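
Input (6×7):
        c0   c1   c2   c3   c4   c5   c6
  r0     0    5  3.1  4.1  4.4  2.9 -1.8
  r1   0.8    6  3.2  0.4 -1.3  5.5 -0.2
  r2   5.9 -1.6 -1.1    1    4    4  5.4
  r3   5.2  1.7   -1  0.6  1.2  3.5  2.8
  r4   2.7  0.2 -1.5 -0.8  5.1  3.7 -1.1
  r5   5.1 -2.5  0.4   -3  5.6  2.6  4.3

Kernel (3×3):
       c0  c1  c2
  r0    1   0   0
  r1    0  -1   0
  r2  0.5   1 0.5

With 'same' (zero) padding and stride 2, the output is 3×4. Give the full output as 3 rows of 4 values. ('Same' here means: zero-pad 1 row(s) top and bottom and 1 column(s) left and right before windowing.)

3.8 3.3 -2.75 4.35
0.15 7.25 -0.35 4.65
1.15 0.85 0.9 10.2

Output[0,0]: The receptive field on the zero-padded input at this output position is [0 0 0 / 0 0 5 / 0 0.8 6]. Elementwise product with the kernel and sum: 0·1 + 0·-1 + 0·0.5 + 0.8·1 + 6·0.5.
Output[0,1]: The receptive field on the zero-padded input at this output position is [0 0 0 / 5 3.1 4.1 / 6 3.2 0.4]. Elementwise product with the kernel and sum: 0·1 + 3.1·-1 + 6·0.5 + 3.2·1 + 0.4·0.5.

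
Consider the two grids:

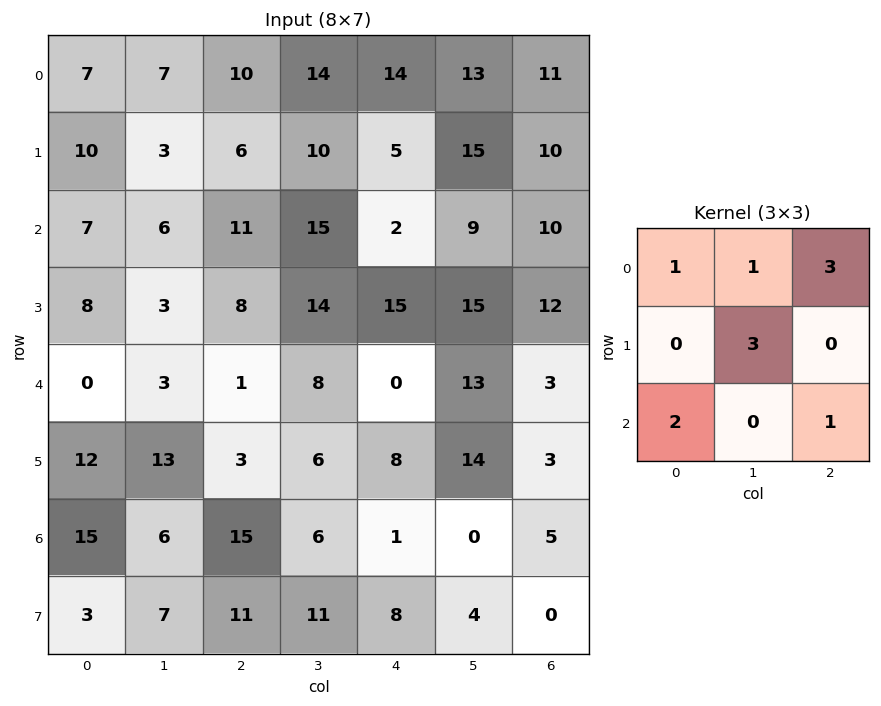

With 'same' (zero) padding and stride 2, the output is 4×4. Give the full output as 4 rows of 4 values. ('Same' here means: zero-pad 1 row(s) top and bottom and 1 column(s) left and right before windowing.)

Output[0,0]: The receptive field on the zero-padded input at this output position is [0 0 0 / 0 7 7 / 0 10 3]. Elementwise product with the kernel and sum: 0·1 + 0·1 + 0·3 + 7·3 + 0·2 + 3·1.
Output[0,1]: The receptive field on the zero-padded input at this output position is [0 0 0 / 7 10 14 / 3 6 10]. Elementwise product with the kernel and sum: 0·1 + 0·1 + 0·3 + 10·3 + 3·2 + 10·1.

24 46 77 63
43 92 109 85
30 88 100 64
103 104 85 40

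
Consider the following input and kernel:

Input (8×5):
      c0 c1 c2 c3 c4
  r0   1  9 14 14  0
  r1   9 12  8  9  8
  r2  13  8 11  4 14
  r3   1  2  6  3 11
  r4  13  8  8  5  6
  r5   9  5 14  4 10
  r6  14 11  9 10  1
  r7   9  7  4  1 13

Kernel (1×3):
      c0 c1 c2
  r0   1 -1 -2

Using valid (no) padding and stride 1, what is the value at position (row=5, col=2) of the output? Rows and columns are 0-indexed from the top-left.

The receptive field on the input at this output position is [14 4 10]. Elementwise product with the kernel and sum: 14·1 + 4·-1 + 10·-2.

-10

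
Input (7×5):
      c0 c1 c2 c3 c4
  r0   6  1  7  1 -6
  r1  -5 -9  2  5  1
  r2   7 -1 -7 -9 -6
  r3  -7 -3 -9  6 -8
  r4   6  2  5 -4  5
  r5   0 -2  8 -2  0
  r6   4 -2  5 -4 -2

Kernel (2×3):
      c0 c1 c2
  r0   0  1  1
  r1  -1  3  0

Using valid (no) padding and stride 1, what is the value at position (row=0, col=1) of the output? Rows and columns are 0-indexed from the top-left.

The receptive field on the input at this output position is [1 7 1 / -9 2 5]. Elementwise product with the kernel and sum: 7·1 + 1·1 + -9·-1 + 2·3.

23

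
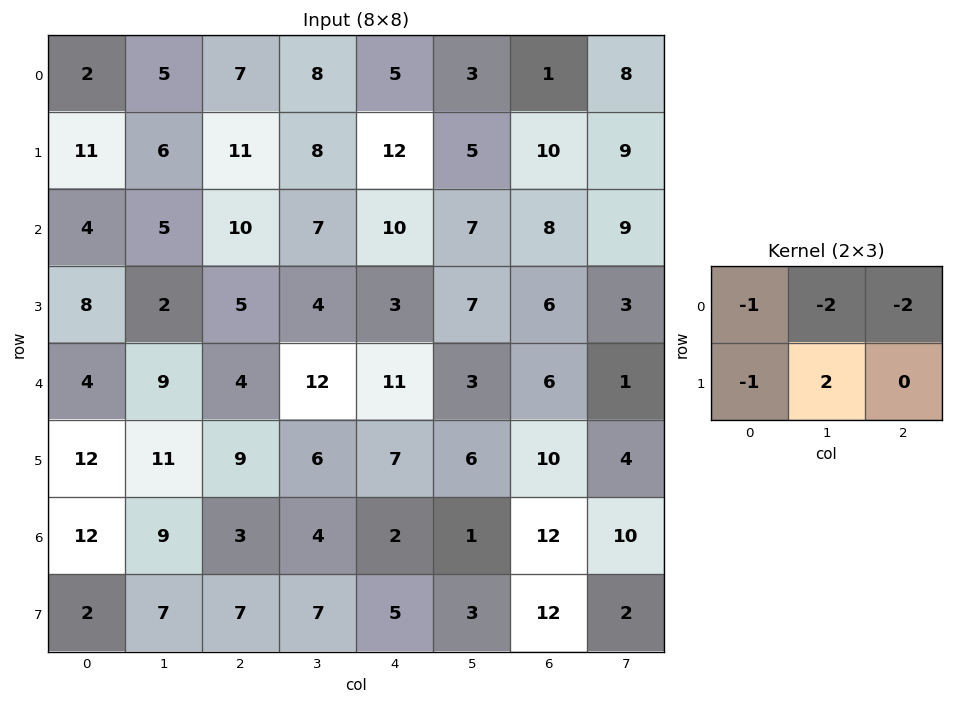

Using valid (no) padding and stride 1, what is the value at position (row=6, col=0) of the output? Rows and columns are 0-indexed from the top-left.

-24

The receptive field on the input at this output position is [12 9 3 / 2 7 7]. Elementwise product with the kernel and sum: 12·-1 + 9·-2 + 3·-2 + 2·-1 + 7·2.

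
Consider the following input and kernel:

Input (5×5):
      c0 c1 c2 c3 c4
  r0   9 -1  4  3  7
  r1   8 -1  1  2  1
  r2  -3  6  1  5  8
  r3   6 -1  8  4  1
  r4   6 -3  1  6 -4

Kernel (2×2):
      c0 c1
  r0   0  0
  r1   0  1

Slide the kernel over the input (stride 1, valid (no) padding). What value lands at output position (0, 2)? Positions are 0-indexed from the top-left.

2

The receptive field on the input at this output position is [4 3 / 1 2]. Elementwise product with the kernel and sum: 2·1.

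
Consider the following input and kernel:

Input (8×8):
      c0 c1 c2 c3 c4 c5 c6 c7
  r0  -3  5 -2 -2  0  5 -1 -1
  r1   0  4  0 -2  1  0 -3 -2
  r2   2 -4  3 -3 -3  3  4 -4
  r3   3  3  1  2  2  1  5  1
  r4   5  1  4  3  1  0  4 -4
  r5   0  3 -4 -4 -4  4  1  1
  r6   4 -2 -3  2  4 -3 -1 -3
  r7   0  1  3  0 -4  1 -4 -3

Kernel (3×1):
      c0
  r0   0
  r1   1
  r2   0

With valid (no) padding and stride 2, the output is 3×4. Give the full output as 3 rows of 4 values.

0 0 1 -3
3 1 2 5
0 -4 -4 1

Output[0,0]: The receptive field on the input at this output position is [-3 / 0 / 2]. Elementwise product with the kernel and sum: 0·1.
Output[0,1]: The receptive field on the input at this output position is [-2 / 0 / 3]. Elementwise product with the kernel and sum: 0·1.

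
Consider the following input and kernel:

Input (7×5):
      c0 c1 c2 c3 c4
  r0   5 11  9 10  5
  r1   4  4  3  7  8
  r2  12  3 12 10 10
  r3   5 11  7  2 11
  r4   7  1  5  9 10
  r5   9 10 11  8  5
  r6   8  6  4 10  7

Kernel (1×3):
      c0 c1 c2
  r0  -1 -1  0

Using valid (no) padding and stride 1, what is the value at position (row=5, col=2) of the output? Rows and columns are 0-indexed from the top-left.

-19

The receptive field on the input at this output position is [11 8 5]. Elementwise product with the kernel and sum: 11·-1 + 8·-1.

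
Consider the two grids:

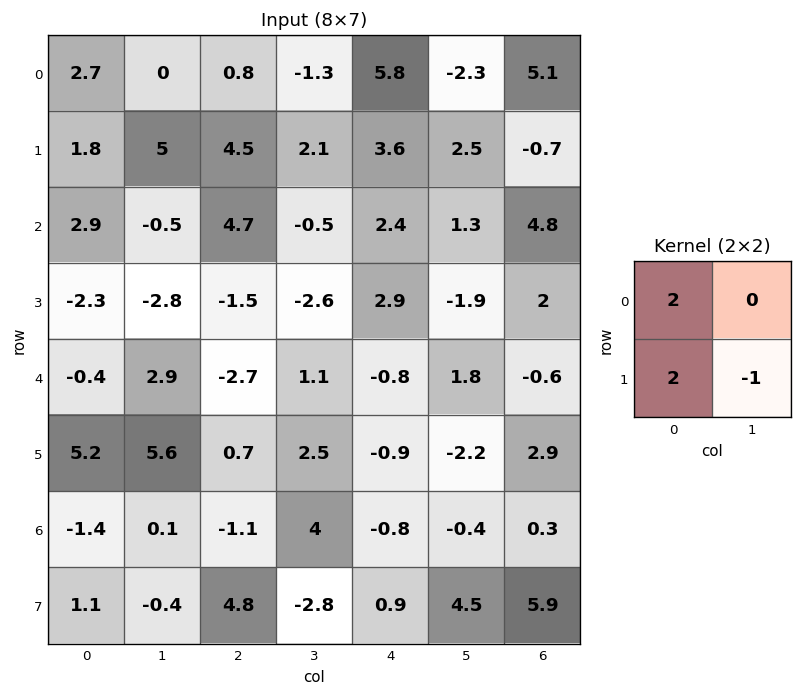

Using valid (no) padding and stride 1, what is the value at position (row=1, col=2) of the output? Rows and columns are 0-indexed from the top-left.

18.9

The receptive field on the input at this output position is [4.5 2.1 / 4.7 -0.5]. Elementwise product with the kernel and sum: 4.5·2 + 4.7·2 + -0.5·-1.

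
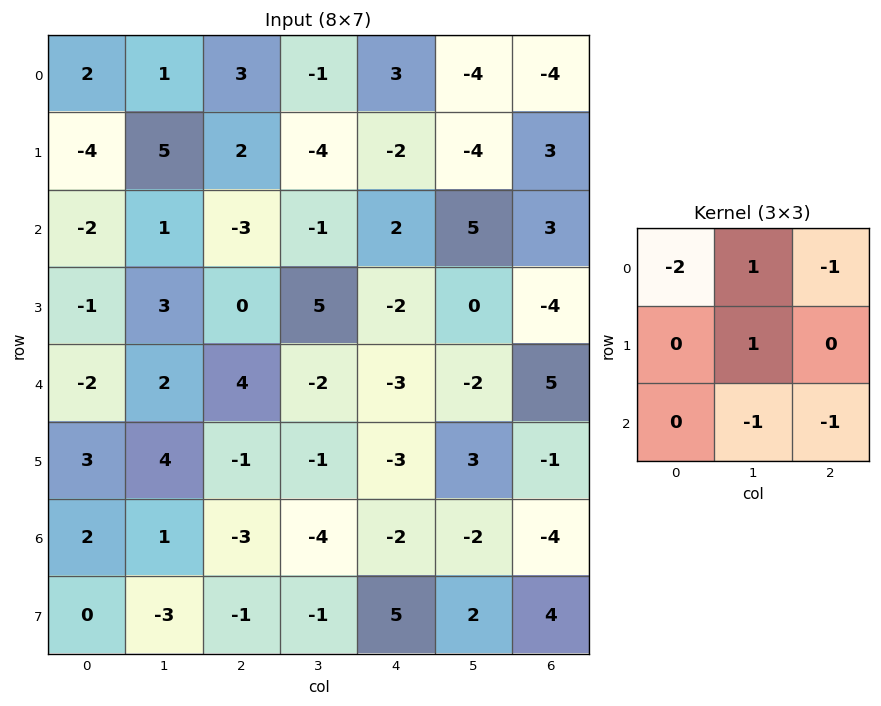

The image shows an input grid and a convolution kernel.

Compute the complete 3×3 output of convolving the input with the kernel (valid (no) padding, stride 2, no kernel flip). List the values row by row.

1 -15 -18
5 13 -5
8 -2 8

Output[0,0]: The receptive field on the input at this output position is [2 1 3 / -4 5 2 / -2 1 -3]. Elementwise product with the kernel and sum: 2·-2 + 1·1 + 3·-1 + 5·1 + 1·-1 + -3·-1.
Output[0,1]: The receptive field on the input at this output position is [3 -1 3 / 2 -4 -2 / -3 -1 2]. Elementwise product with the kernel and sum: 3·-2 + -1·1 + 3·-1 + -4·1 + -1·-1 + 2·-1.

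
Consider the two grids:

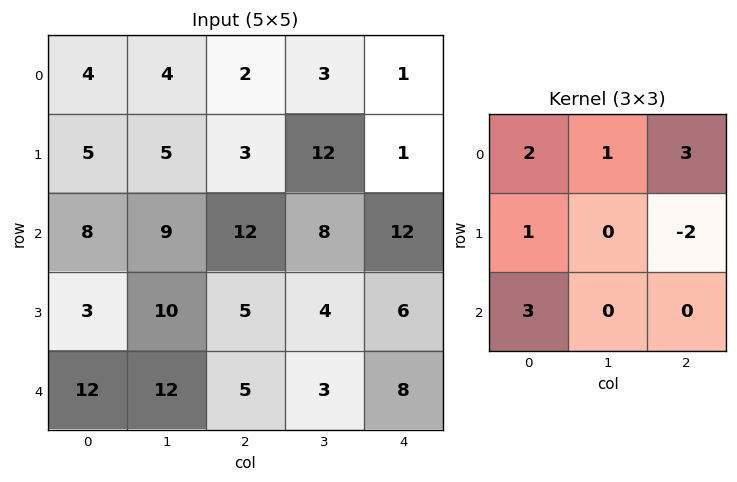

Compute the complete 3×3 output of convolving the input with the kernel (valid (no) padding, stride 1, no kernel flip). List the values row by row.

Output[0,0]: The receptive field on the input at this output position is [4 4 2 / 5 5 3 / 8 9 12]. Elementwise product with the kernel and sum: 4·2 + 4·1 + 2·3 + 5·1 + 3·-2 + 8·3.
Output[0,1]: The receptive field on the input at this output position is [4 2 3 / 5 3 12 / 9 12 8]. Elementwise product with the kernel and sum: 4·2 + 2·1 + 3·3 + 5·1 + 12·-2 + 9·3.

41 27 47
17 72 24
90 92 76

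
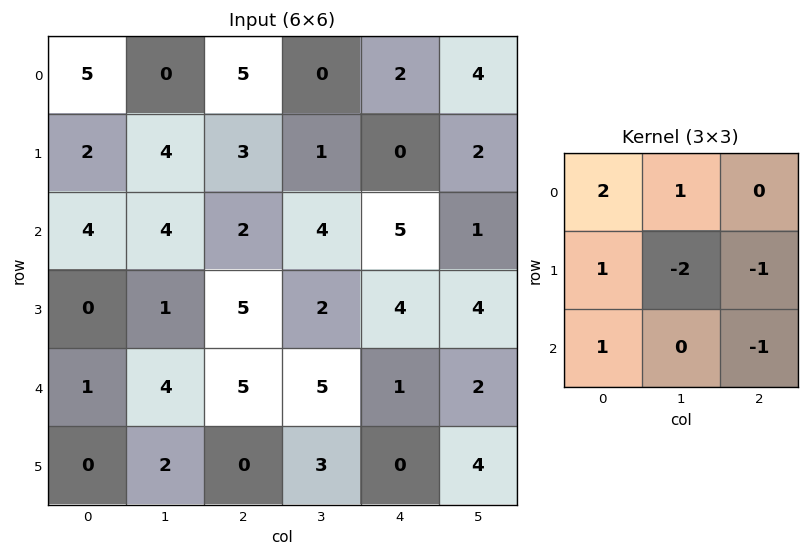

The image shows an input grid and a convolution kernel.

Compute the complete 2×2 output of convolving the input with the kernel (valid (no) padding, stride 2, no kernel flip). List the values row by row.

3 8
1 9

Output[0,0]: The receptive field on the input at this output position is [5 0 5 / 2 4 3 / 4 4 2]. Elementwise product with the kernel and sum: 5·2 + 0·1 + 2·1 + 4·-2 + 3·-1 + 4·1 + 2·-1.
Output[0,1]: The receptive field on the input at this output position is [5 0 2 / 3 1 0 / 2 4 5]. Elementwise product with the kernel and sum: 5·2 + 0·1 + 3·1 + 1·-2 + 0·-1 + 2·1 + 5·-1.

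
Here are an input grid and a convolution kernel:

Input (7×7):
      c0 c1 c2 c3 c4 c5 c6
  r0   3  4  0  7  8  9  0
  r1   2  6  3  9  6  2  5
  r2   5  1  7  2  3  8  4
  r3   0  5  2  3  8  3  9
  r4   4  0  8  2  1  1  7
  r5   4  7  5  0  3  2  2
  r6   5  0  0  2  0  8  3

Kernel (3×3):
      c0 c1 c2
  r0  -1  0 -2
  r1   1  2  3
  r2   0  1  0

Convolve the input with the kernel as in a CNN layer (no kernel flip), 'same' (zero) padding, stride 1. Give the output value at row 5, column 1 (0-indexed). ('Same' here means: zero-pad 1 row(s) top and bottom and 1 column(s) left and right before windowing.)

13

The receptive field on the zero-padded input at this output position is [4 0 8 / 4 7 5 / 5 0 0]. Elementwise product with the kernel and sum: 4·-1 + 8·-2 + 4·1 + 7·2 + 5·3 + 0·1.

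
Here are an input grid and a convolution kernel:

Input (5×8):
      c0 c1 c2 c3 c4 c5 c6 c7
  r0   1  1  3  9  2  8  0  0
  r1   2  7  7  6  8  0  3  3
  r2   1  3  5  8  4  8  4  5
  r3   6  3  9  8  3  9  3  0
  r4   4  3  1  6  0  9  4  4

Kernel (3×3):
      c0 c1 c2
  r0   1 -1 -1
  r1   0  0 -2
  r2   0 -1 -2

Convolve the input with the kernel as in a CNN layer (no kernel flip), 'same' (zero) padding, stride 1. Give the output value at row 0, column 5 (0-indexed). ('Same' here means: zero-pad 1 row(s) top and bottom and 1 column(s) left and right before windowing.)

-6

The receptive field on the zero-padded input at this output position is [0 0 0 / 2 8 0 / 8 0 3]. Elementwise product with the kernel and sum: 0·1 + 0·-1 + 0·-1 + 0·-2 + 0·-1 + 3·-2.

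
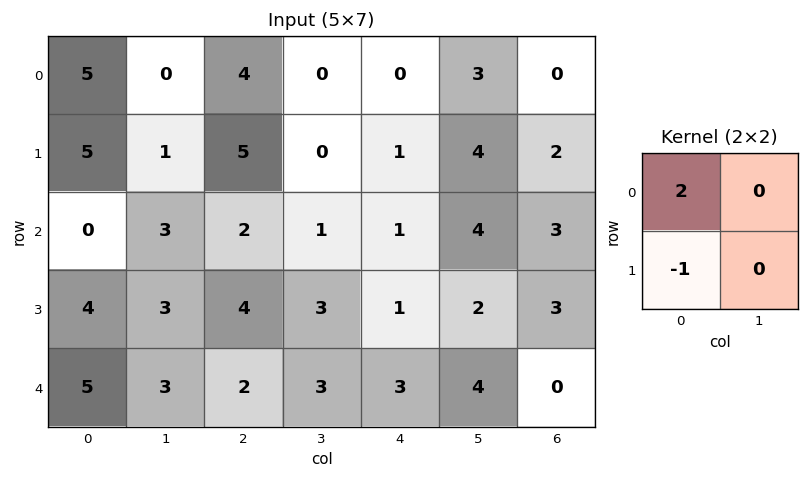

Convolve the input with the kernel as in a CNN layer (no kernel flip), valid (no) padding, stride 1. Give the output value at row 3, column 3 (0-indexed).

3

The receptive field on the input at this output position is [3 1 / 3 3]. Elementwise product with the kernel and sum: 3·2 + 3·-1.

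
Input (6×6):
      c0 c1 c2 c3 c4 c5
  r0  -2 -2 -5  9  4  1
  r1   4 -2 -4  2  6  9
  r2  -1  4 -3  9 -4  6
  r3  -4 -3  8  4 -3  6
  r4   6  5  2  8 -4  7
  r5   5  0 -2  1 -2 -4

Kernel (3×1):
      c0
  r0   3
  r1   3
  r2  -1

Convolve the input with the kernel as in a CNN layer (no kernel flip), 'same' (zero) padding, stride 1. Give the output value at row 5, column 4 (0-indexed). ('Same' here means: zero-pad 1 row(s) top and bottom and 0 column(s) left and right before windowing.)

The receptive field on the zero-padded input at this output position is [-4 / -2 / 0]. Elementwise product with the kernel and sum: -4·3 + -2·3 + 0·-1.

-18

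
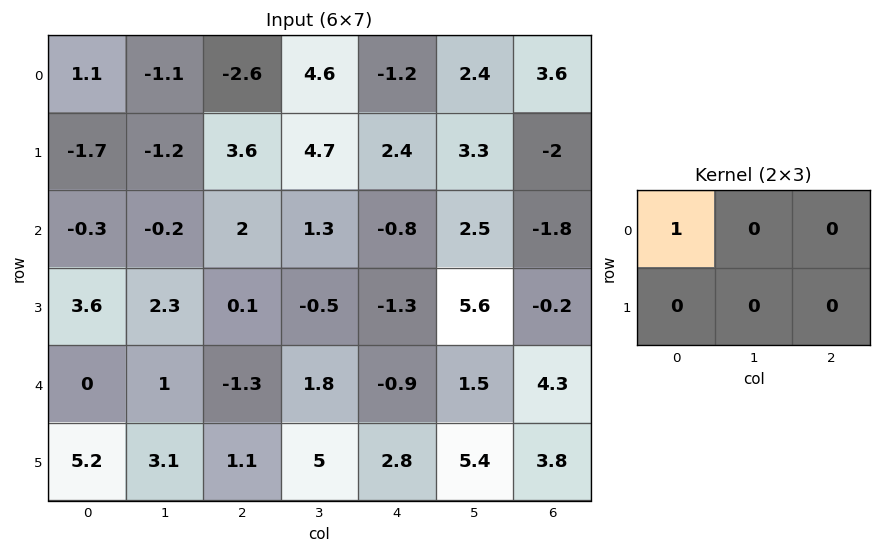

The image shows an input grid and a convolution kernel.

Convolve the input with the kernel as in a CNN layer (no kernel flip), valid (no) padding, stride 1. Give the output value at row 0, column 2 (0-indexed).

The receptive field on the input at this output position is [-2.6 4.6 -1.2 / 3.6 4.7 2.4]. Elementwise product with the kernel and sum: -2.6·1.

-2.6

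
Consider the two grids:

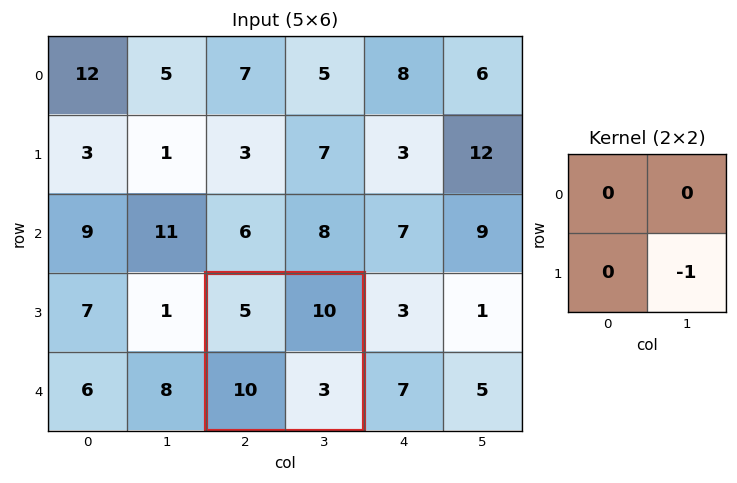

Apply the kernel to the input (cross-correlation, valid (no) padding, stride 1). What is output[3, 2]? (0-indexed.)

-3

The receptive field on the input at this output position is [5 10 / 10 3]. Elementwise product with the kernel and sum: 3·-1.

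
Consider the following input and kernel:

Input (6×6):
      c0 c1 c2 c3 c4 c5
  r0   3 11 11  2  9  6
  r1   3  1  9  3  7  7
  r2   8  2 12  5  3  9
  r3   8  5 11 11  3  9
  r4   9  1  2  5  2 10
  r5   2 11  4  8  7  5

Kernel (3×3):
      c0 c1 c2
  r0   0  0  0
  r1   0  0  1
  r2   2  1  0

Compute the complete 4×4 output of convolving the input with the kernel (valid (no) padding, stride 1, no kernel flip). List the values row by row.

27 19 36 20
33 26 36 34
30 15 12 21
17 31 18 33

Output[0,0]: The receptive field on the input at this output position is [3 11 11 / 3 1 9 / 8 2 12]. Elementwise product with the kernel and sum: 9·1 + 8·2 + 2·1.
Output[0,1]: The receptive field on the input at this output position is [11 11 2 / 1 9 3 / 2 12 5]. Elementwise product with the kernel and sum: 3·1 + 2·2 + 12·1.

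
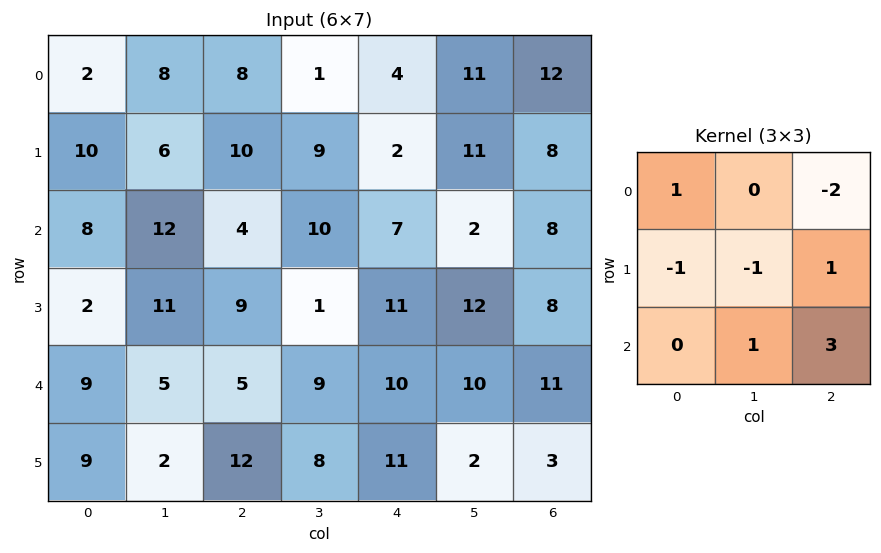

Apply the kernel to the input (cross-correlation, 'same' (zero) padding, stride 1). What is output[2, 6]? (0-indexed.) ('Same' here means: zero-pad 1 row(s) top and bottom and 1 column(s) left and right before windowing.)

9

The receptive field on the zero-padded input at this output position is [11 8 0 / 2 8 0 / 12 8 0]. Elementwise product with the kernel and sum: 11·1 + 0·-2 + 2·-1 + 8·-1 + 0·1 + 8·1 + 0·3.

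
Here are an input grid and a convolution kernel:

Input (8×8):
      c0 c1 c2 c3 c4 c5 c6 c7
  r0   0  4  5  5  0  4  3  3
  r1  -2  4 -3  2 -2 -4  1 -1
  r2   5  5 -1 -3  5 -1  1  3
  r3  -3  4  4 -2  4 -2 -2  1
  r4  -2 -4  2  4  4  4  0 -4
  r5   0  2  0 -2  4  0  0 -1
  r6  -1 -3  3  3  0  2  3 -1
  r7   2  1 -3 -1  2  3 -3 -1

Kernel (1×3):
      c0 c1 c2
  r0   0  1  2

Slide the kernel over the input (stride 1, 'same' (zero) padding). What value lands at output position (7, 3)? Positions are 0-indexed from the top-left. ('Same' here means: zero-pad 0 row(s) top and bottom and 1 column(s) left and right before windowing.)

3

The receptive field on the zero-padded input at this output position is [-3 -1 2]. Elementwise product with the kernel and sum: -1·1 + 2·2.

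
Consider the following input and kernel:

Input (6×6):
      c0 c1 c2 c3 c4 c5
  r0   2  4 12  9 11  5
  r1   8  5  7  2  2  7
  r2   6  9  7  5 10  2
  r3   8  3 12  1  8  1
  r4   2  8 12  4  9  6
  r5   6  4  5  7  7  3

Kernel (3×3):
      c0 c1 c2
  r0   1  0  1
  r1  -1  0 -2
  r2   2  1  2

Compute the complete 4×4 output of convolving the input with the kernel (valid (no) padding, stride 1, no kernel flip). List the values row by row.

27 39 51 22
38 8 23 12
17 45 35 33
20 15 21 13

Output[0,0]: The receptive field on the input at this output position is [2 4 12 / 8 5 7 / 6 9 7]. Elementwise product with the kernel and sum: 2·1 + 12·1 + 8·-1 + 7·-2 + 6·2 + 9·1 + 7·2.
Output[0,1]: The receptive field on the input at this output position is [4 12 9 / 5 7 2 / 9 7 5]. Elementwise product with the kernel and sum: 4·1 + 9·1 + 5·-1 + 2·-2 + 9·2 + 7·1 + 5·2.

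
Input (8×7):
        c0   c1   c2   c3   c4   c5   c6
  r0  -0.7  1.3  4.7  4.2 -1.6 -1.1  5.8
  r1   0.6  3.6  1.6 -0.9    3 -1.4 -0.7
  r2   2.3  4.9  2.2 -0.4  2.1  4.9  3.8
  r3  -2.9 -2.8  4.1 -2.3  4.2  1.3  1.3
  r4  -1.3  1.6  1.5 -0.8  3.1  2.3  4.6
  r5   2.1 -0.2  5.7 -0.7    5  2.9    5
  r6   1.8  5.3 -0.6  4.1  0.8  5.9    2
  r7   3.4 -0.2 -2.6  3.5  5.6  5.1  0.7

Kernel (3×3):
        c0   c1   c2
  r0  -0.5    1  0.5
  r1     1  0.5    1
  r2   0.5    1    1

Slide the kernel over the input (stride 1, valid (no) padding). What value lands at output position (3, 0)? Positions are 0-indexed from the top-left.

The receptive field on the input at this output position is [-2.9 -2.8 4.1 / -1.3 1.6 1.5 / 2.1 -0.2 5.7]. Elementwise product with the kernel and sum: -2.9·-0.5 + -2.8·1 + 4.1·0.5 + -1.3·1 + 1.6·0.5 + 1.5·1 + 2.1·0.5 + -0.2·1 + 5.7·1.

8.25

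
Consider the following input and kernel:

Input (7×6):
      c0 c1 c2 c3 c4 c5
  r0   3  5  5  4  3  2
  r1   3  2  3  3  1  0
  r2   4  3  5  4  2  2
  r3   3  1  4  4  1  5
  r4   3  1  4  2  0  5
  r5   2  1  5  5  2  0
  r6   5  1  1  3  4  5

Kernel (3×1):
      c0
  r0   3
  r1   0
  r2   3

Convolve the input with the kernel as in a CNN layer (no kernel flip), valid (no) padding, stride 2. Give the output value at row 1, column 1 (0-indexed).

27

The receptive field on the input at this output position is [5 / 4 / 4]. Elementwise product with the kernel and sum: 5·3 + 4·3.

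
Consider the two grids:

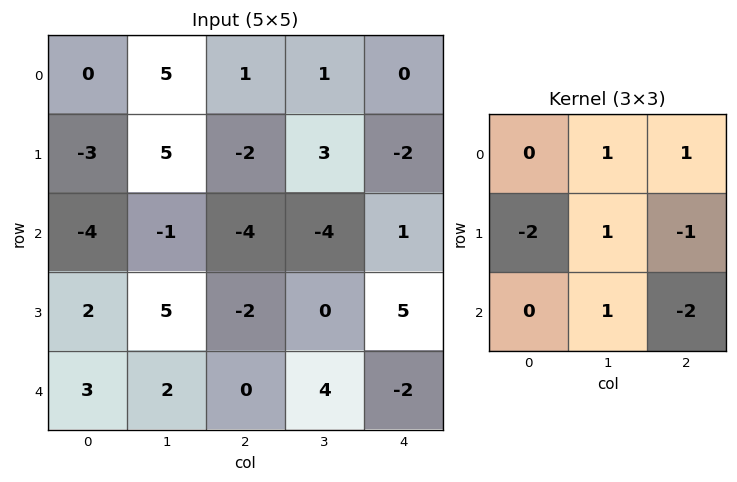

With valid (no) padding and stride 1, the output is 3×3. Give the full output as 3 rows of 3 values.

26 -9 4
23 1 -6
0 -28 4

Output[0,0]: The receptive field on the input at this output position is [0 5 1 / -3 5 -2 / -4 -1 -4]. Elementwise product with the kernel and sum: 5·1 + 1·1 + -3·-2 + 5·1 + -2·-1 + -1·1 + -4·-2.
Output[0,1]: The receptive field on the input at this output position is [5 1 1 / 5 -2 3 / -1 -4 -4]. Elementwise product with the kernel and sum: 1·1 + 1·1 + 5·-2 + -2·1 + 3·-1 + -4·1 + -4·-2.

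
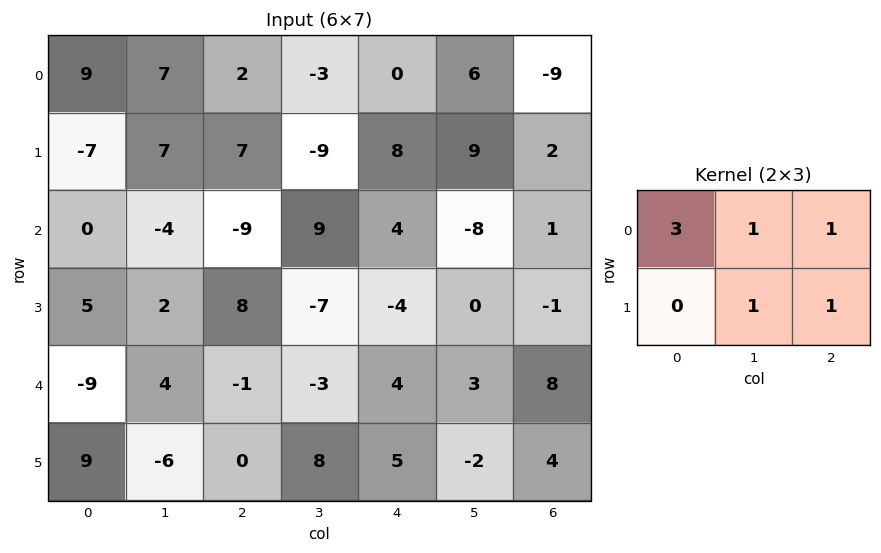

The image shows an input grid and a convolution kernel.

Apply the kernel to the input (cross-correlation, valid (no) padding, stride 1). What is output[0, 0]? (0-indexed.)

50

The receptive field on the input at this output position is [9 7 2 / -7 7 7]. Elementwise product with the kernel and sum: 9·3 + 7·1 + 2·1 + 7·1 + 7·1.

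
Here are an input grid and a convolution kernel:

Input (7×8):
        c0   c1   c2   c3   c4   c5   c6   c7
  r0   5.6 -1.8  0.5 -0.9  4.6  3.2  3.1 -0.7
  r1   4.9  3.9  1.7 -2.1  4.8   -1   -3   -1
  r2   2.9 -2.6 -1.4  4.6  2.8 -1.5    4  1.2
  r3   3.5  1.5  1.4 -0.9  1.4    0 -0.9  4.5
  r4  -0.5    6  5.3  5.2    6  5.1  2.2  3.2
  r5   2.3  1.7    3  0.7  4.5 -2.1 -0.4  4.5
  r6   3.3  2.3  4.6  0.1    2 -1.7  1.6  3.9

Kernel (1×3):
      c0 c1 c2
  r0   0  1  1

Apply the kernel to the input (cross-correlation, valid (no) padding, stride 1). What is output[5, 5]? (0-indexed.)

The receptive field on the input at this output position is [-2.1 -0.4 4.5]. Elementwise product with the kernel and sum: -0.4·1 + 4.5·1.

4.1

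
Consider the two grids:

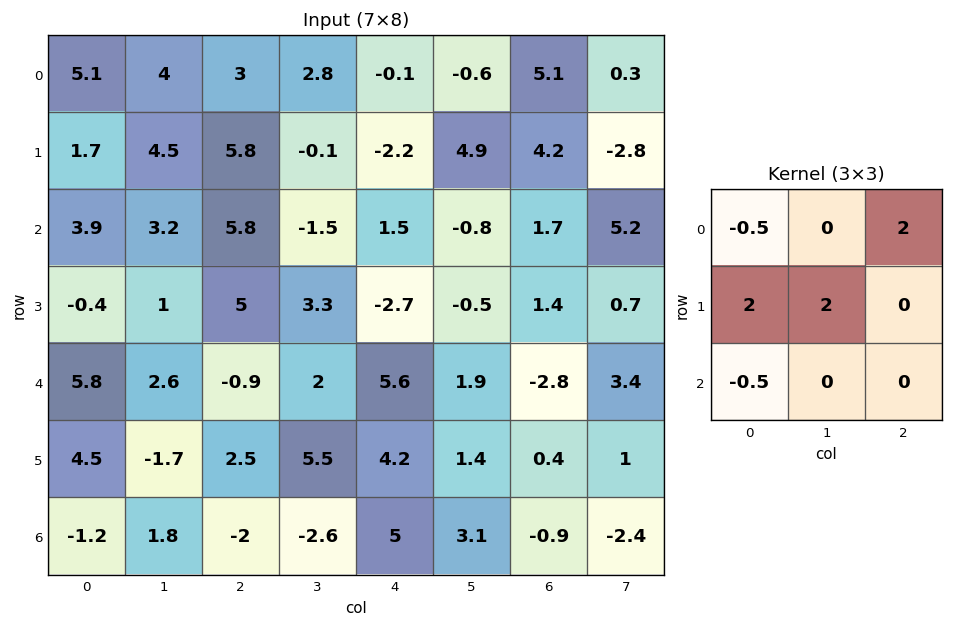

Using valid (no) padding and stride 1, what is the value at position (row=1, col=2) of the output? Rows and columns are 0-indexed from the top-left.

-1.2

The receptive field on the input at this output position is [5.8 -0.1 -2.2 / 5.8 -1.5 1.5 / 5 3.3 -2.7]. Elementwise product with the kernel and sum: 5.8·-0.5 + -2.2·2 + 5.8·2 + -1.5·2 + 5·-0.5.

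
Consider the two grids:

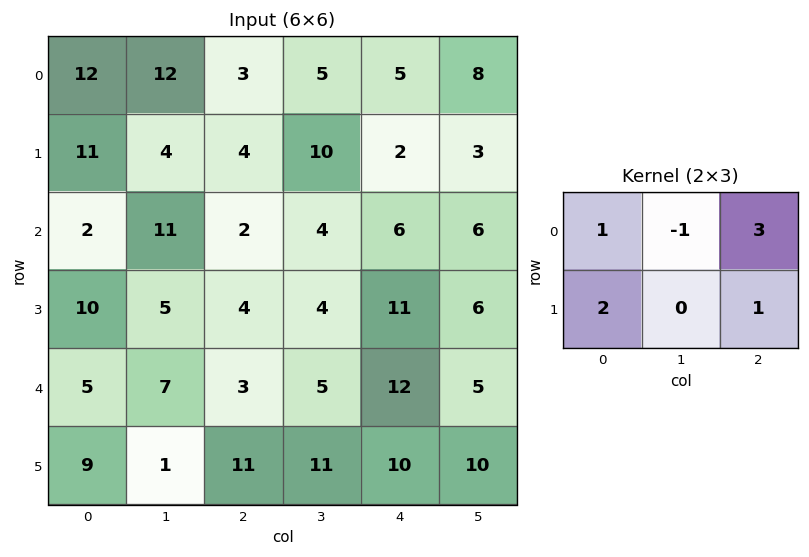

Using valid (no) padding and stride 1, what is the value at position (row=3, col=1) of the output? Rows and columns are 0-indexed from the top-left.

The receptive field on the input at this output position is [5 4 4 / 7 3 5]. Elementwise product with the kernel and sum: 5·1 + 4·-1 + 4·3 + 7·2 + 5·1.

32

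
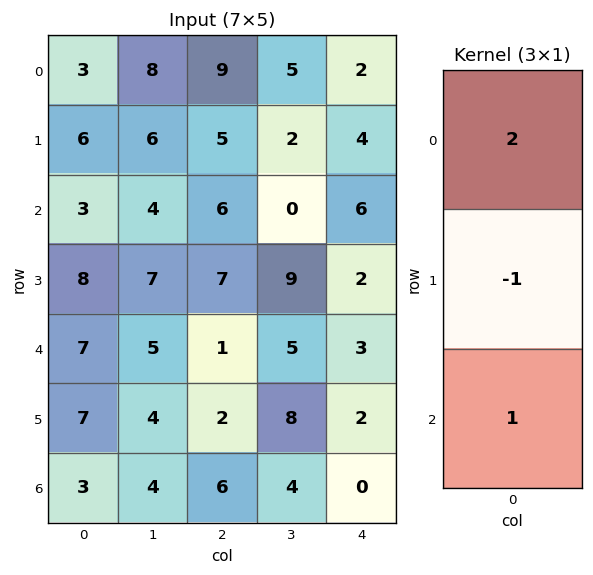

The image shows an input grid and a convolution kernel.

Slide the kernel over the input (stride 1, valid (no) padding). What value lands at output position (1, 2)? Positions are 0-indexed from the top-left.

The receptive field on the input at this output position is [5 / 6 / 7]. Elementwise product with the kernel and sum: 5·2 + 6·-1 + 7·1.

11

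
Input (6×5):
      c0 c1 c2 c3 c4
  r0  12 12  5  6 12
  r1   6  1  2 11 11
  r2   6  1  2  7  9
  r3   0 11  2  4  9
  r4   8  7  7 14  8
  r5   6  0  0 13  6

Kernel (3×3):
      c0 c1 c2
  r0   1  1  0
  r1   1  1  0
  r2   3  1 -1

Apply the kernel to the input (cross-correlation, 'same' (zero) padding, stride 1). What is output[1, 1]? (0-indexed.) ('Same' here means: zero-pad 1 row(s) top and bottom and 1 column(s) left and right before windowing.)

The receptive field on the zero-padded input at this output position is [12 12 5 / 6 1 2 / 6 1 2]. Elementwise product with the kernel and sum: 12·1 + 12·1 + 6·1 + 1·1 + 6·3 + 1·1 + 2·-1.

48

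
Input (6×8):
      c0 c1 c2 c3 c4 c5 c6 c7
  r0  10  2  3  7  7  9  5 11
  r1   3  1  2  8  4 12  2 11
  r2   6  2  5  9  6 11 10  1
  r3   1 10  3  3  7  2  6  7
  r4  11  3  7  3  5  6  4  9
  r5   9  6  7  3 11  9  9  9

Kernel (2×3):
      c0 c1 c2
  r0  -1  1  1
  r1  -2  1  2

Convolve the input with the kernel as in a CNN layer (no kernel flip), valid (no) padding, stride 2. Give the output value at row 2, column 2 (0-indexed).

10

The receptive field on the input at this output position is [5 6 4 / 11 9 9]. Elementwise product with the kernel and sum: 5·-1 + 6·1 + 4·1 + 11·-2 + 9·1 + 9·2.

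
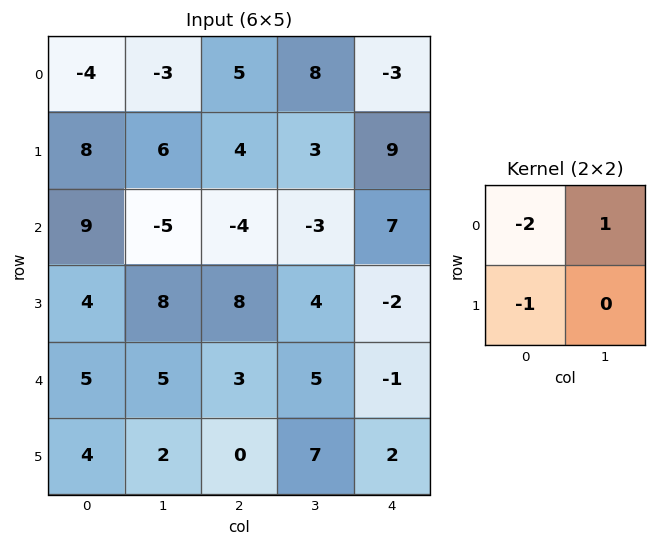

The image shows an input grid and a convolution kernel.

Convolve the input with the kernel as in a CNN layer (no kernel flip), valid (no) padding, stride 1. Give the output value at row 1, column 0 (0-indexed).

The receptive field on the input at this output position is [8 6 / 9 -5]. Elementwise product with the kernel and sum: 8·-2 + 6·1 + 9·-1.

-19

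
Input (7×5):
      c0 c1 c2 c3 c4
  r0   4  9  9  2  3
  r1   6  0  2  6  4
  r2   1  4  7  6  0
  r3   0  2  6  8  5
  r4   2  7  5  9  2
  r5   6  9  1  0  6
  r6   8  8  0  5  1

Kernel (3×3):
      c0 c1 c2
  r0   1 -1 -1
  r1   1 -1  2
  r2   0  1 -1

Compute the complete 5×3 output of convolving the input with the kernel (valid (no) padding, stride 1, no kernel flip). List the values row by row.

Output[0,0]: The receptive field on the input at this output position is [4 9 9 / 6 0 2 / 1 4 7]. Elementwise product with the kernel and sum: 4·1 + 9·-1 + 9·-1 + 6·1 + 0·-1 + 2·2 + 4·1 + 7·-1.

-7 9 14
11 -1 -4
2 -1 16
5 9 -13
-3 -4 11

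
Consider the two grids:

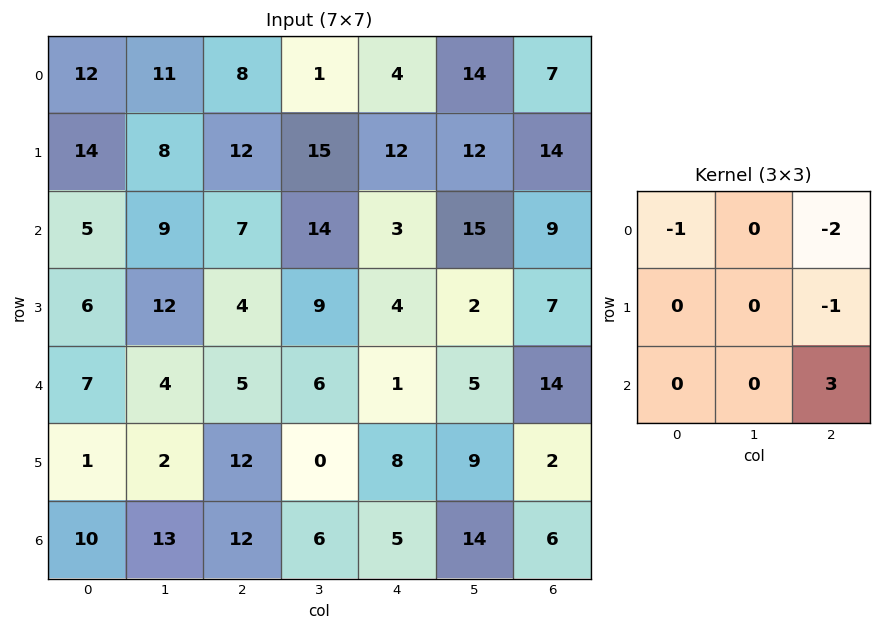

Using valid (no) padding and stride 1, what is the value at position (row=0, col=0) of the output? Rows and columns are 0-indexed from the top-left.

-19

The receptive field on the input at this output position is [12 11 8 / 14 8 12 / 5 9 7]. Elementwise product with the kernel and sum: 12·-1 + 8·-2 + 12·-1 + 7·3.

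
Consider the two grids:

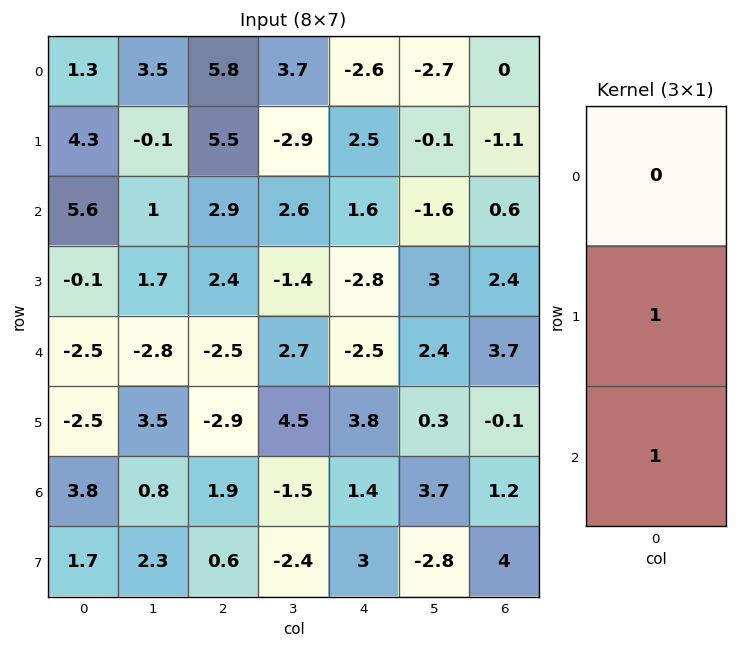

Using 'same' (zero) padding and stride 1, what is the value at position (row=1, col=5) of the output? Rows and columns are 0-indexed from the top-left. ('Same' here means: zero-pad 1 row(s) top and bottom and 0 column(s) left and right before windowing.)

-1.7

The receptive field on the zero-padded input at this output position is [-2.7 / -0.1 / -1.6]. Elementwise product with the kernel and sum: -0.1·1 + -1.6·1.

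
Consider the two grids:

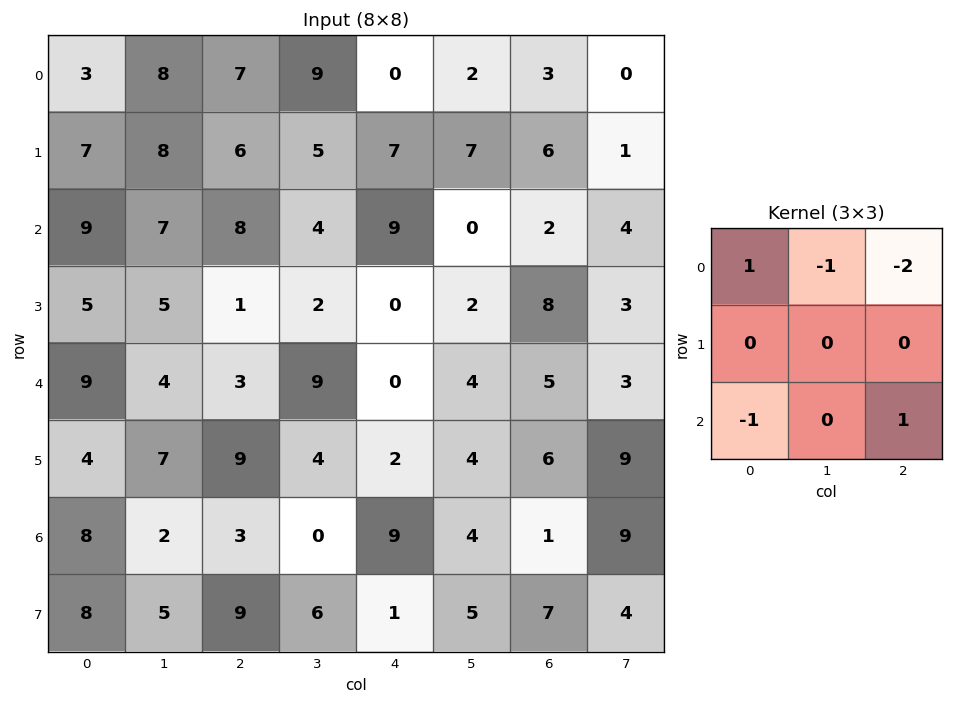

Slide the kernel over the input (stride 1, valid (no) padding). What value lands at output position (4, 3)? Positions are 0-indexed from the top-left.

5

The receptive field on the input at this output position is [9 0 4 / 4 2 4 / 0 9 4]. Elementwise product with the kernel and sum: 9·1 + 0·-1 + 4·-2 + 0·-1 + 4·1.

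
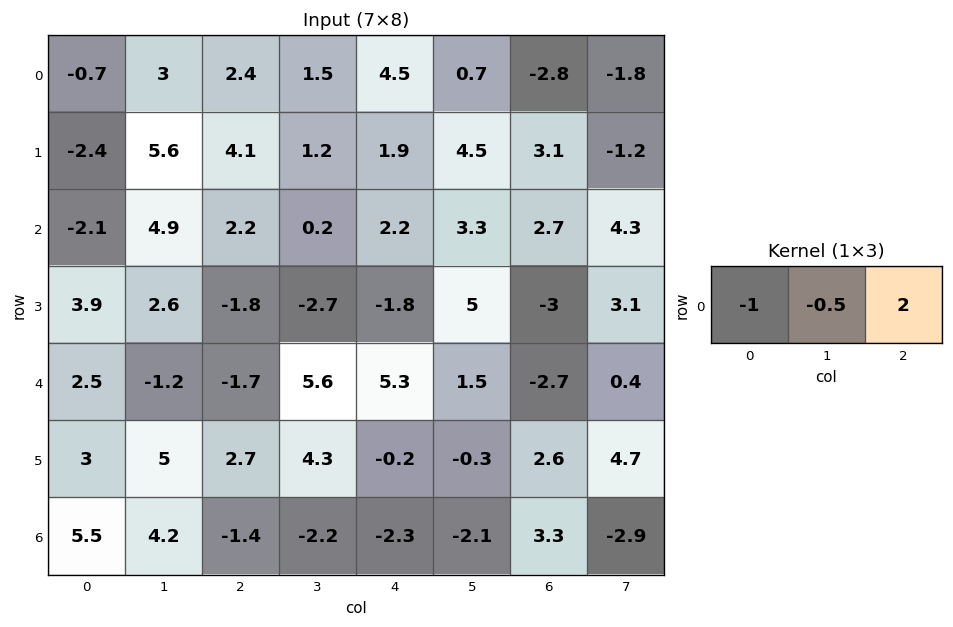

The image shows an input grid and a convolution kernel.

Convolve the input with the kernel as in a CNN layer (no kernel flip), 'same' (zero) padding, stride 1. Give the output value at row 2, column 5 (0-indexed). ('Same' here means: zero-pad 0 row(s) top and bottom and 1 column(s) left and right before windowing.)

1.55

The receptive field on the zero-padded input at this output position is [2.2 3.3 2.7]. Elementwise product with the kernel and sum: 2.2·-1 + 3.3·-0.5 + 2.7·2.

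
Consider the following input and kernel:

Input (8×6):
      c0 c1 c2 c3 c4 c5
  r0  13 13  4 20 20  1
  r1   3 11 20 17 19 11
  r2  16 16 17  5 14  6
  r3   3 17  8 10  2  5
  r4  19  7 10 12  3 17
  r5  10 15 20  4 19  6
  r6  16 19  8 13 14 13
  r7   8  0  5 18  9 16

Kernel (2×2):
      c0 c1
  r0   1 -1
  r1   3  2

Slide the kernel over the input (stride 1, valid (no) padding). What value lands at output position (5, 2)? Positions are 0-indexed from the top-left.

66

The receptive field on the input at this output position is [20 4 / 8 13]. Elementwise product with the kernel and sum: 20·1 + 4·-1 + 8·3 + 13·2.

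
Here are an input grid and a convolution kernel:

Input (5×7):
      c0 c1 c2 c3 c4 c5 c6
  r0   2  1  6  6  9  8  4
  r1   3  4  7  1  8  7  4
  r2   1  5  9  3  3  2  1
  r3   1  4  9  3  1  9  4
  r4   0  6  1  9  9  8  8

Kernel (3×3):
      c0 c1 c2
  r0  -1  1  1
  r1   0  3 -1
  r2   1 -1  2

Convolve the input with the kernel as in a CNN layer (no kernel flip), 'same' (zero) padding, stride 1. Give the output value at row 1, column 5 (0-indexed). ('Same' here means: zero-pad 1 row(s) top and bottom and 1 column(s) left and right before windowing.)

The receptive field on the zero-padded input at this output position is [9 8 4 / 8 7 4 / 3 2 1]. Elementwise product with the kernel and sum: 9·-1 + 8·1 + 4·1 + 7·3 + 4·-1 + 3·1 + 2·-1 + 1·2.

23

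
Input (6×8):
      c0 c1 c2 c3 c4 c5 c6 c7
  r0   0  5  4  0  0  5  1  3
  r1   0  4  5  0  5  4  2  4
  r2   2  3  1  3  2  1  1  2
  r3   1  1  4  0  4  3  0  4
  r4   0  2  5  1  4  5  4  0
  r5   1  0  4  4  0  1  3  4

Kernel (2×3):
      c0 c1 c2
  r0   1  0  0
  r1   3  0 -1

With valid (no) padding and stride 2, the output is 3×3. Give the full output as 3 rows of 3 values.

Output[0,0]: The receptive field on the input at this output position is [0 5 4 / 0 4 5]. Elementwise product with the kernel and sum: 0·1 + 0·3 + 5·-1.

-5 14 13
1 9 14
-1 17 1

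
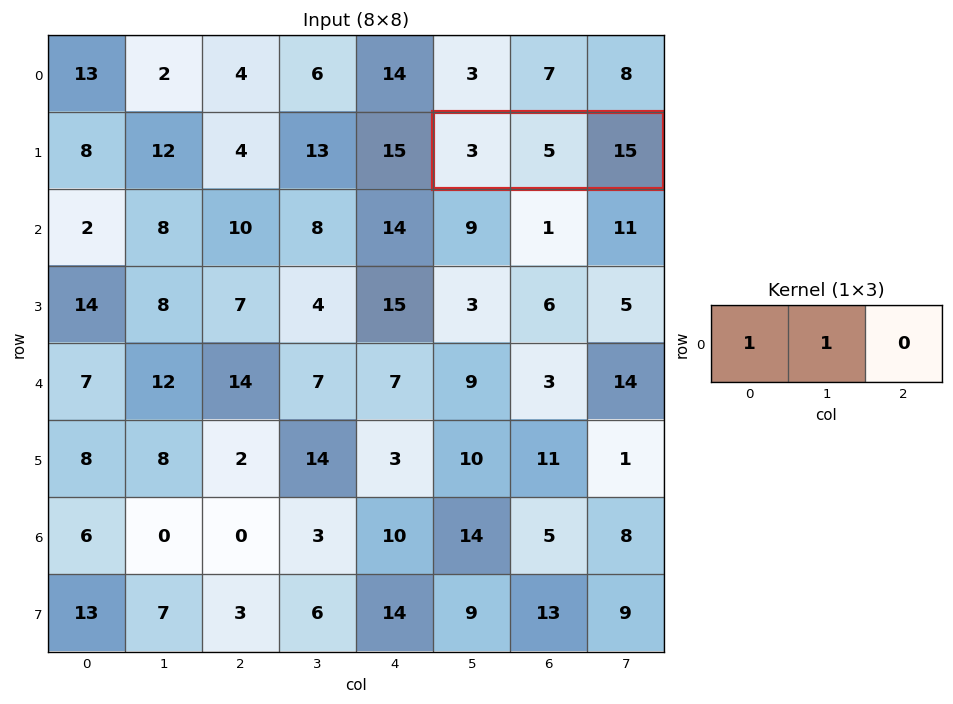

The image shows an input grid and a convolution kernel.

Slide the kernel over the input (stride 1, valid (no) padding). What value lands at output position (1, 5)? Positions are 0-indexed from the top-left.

The receptive field on the input at this output position is [3 5 15]. Elementwise product with the kernel and sum: 3·1 + 5·1.

8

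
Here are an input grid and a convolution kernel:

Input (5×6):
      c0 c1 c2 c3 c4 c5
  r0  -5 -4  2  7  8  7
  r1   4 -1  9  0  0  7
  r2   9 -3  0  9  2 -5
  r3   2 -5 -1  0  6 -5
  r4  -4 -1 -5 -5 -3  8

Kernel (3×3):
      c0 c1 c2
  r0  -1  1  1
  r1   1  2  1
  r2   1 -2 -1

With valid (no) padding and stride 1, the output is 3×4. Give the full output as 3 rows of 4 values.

Output[0,0]: The receptive field on the input at this output position is [-5 -4 2 / 4 -1 9 / 9 -3 0]. Elementwise product with the kernel and sum: -5·-1 + -4·1 + 2·1 + 4·1 + -1·2 + 9·1 + 9·1 + -3·-2 + 0·-1.
Output[0,1]: The receptive field on the input at this output position is [-4 2 7 / -1 9 0 / -3 0 9]. Elementwise product with the kernel and sum: -4·-1 + 2·1 + 7·1 + -1·1 + 9·2 + 0·1 + -3·1 + 0·-2 + 9·-1.

29 18 2 25
20 13 4 8
-18 19 24 -12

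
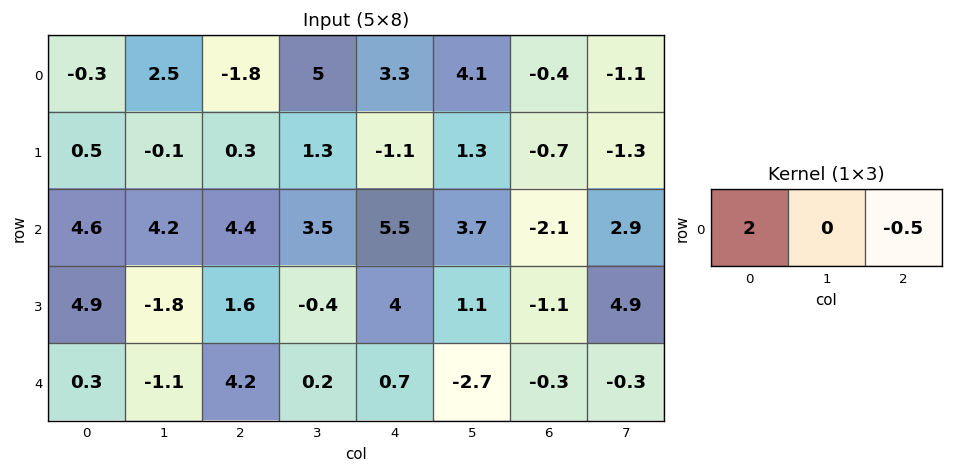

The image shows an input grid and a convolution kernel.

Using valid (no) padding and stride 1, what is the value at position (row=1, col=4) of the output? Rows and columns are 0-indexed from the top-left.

-1.85

The receptive field on the input at this output position is [-1.1 1.3 -0.7]. Elementwise product with the kernel and sum: -1.1·2 + -0.7·-0.5.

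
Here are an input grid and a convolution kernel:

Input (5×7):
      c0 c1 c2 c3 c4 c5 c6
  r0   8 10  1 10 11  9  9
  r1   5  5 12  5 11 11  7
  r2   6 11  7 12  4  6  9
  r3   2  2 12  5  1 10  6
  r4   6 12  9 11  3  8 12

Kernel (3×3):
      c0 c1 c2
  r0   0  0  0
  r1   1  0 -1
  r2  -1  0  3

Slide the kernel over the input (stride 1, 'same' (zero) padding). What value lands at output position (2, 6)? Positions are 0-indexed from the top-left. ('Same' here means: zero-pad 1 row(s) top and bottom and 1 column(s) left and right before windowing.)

-4

The receptive field on the zero-padded input at this output position is [11 7 0 / 6 9 0 / 10 6 0]. Elementwise product with the kernel and sum: 6·1 + 0·-1 + 10·-1 + 0·3.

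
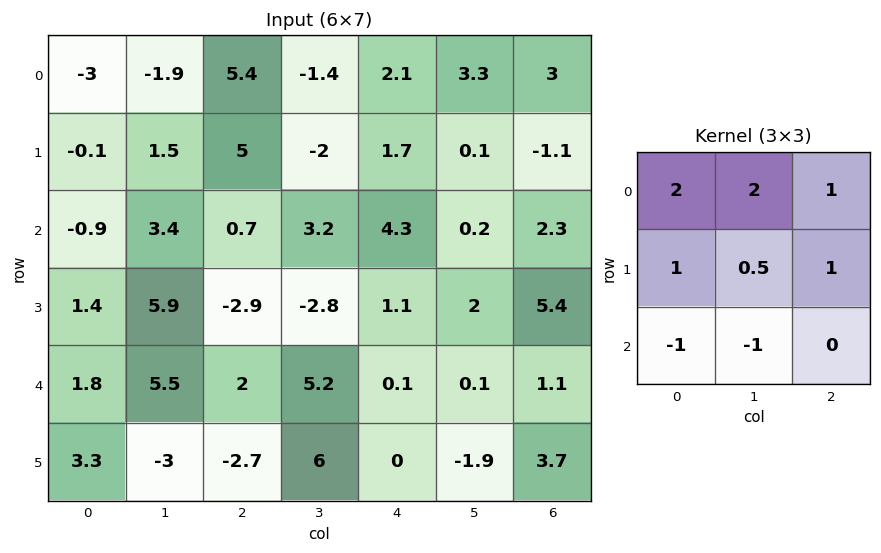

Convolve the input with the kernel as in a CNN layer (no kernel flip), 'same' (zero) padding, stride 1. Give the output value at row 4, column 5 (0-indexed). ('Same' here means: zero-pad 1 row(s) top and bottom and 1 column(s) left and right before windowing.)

14.75

The receptive field on the zero-padded input at this output position is [1.1 2 5.4 / 0.1 0.1 1.1 / 0 -1.9 3.7]. Elementwise product with the kernel and sum: 1.1·2 + 2·2 + 5.4·1 + 0.1·1 + 0.1·0.5 + 1.1·1 + 0·-1 + -1.9·-1.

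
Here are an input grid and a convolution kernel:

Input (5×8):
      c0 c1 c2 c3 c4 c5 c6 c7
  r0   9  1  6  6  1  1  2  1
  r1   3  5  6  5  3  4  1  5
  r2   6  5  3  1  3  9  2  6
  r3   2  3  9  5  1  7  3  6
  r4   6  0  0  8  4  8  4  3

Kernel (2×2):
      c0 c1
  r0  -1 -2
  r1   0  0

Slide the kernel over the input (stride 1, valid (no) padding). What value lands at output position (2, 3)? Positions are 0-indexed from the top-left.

The receptive field on the input at this output position is [1 3 / 5 1]. Elementwise product with the kernel and sum: 1·-1 + 3·-2.

-7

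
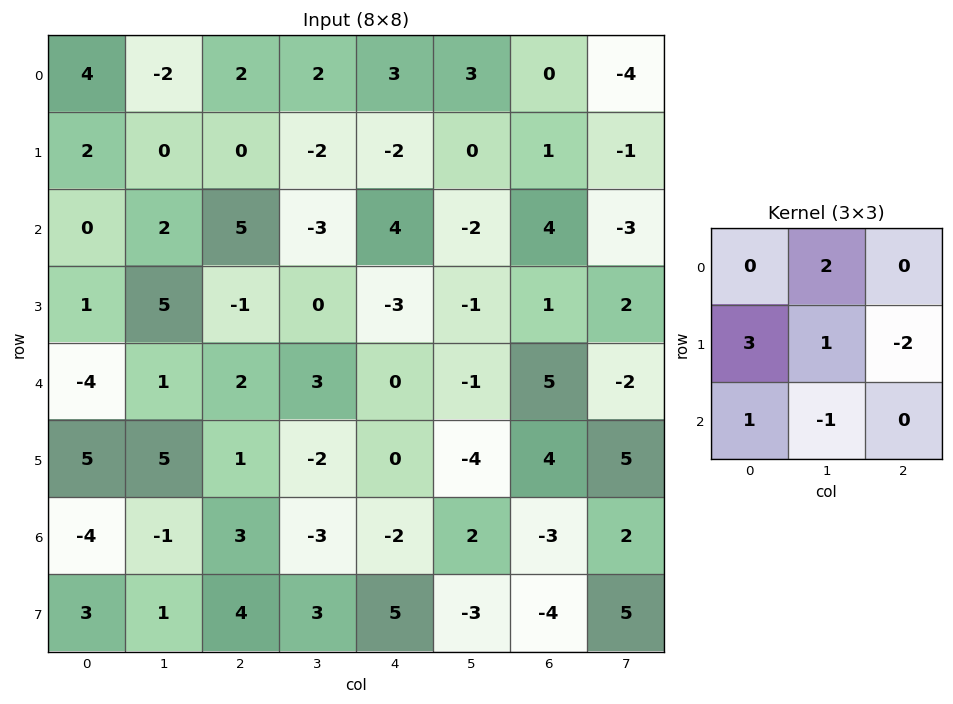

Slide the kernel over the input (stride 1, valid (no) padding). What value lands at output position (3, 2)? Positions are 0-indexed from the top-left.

12

The receptive field on the input at this output position is [-1 0 -3 / 2 3 0 / 1 -2 0]. Elementwise product with the kernel and sum: 0·2 + 2·3 + 3·1 + 0·-2 + 1·1 + -2·-1.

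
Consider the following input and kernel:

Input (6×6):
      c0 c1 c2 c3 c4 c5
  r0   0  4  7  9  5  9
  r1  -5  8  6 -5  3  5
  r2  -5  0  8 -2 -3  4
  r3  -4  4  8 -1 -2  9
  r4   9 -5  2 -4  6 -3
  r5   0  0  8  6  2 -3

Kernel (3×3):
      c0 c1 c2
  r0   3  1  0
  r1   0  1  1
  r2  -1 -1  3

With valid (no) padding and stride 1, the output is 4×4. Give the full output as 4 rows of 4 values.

47 6 13 57
25 21 -5 19
-1 6 39 -13
13 28 17 -19

Output[0,0]: The receptive field on the input at this output position is [0 4 7 / -5 8 6 / -5 0 8]. Elementwise product with the kernel and sum: 0·3 + 4·1 + 8·1 + 6·1 + -5·-1 + 0·-1 + 8·3.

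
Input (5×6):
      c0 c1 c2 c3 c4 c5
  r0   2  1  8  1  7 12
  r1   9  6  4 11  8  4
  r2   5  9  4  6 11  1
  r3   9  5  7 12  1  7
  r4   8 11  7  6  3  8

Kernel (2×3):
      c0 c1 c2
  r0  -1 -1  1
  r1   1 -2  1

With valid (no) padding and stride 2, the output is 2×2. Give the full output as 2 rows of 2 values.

Output[0,0]: The receptive field on the input at this output position is [2 1 8 / 9 6 4]. Elementwise product with the kernel and sum: 2·-1 + 1·-1 + 8·1 + 9·1 + 6·-2 + 4·1.
Output[0,1]: The receptive field on the input at this output position is [8 1 7 / 4 11 8]. Elementwise product with the kernel and sum: 8·-1 + 1·-1 + 7·1 + 4·1 + 11·-2 + 8·1.

6 -12
-4 -15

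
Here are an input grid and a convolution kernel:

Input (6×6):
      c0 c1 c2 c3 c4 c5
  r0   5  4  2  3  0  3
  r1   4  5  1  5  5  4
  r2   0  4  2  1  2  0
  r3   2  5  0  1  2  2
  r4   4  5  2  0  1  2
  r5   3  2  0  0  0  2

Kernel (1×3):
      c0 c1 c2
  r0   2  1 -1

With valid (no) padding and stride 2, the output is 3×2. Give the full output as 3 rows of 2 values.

12 7
2 3
11 3

Output[0,0]: The receptive field on the input at this output position is [5 4 2]. Elementwise product with the kernel and sum: 5·2 + 4·1 + 2·-1.
Output[0,1]: The receptive field on the input at this output position is [2 3 0]. Elementwise product with the kernel and sum: 2·2 + 3·1 + 0·-1.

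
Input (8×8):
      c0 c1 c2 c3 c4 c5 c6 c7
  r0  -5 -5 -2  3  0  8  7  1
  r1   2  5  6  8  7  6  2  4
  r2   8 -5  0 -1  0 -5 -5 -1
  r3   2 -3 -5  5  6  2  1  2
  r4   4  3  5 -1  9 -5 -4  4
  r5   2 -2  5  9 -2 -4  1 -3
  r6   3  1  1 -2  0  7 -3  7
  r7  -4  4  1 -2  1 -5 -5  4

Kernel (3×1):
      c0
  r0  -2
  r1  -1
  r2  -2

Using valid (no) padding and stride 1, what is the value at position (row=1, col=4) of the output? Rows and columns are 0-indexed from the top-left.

-26

The receptive field on the input at this output position is [7 / 0 / 6]. Elementwise product with the kernel and sum: 7·-2 + 0·-1 + 6·-2.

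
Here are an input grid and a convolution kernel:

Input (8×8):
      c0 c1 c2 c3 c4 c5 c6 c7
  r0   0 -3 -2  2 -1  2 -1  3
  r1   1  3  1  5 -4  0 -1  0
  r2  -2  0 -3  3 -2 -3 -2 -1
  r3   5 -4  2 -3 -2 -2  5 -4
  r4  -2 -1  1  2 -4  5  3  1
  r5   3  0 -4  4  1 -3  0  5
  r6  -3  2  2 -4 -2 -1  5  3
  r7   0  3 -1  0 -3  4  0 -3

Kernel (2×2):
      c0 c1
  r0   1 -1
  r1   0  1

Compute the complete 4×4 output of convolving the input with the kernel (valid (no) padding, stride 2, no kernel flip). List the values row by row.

Output[0,0]: The receptive field on the input at this output position is [0 -3 / 1 3]. Elementwise product with the kernel and sum: 0·1 + -3·-1 + 3·1.
Output[0,1]: The receptive field on the input at this output position is [-2 2 / 1 5]. Elementwise product with the kernel and sum: -2·1 + 2·-1 + 5·1.

6 1 -3 -4
-6 -9 -1 -5
-1 3 -12 7
-2 6 3 -1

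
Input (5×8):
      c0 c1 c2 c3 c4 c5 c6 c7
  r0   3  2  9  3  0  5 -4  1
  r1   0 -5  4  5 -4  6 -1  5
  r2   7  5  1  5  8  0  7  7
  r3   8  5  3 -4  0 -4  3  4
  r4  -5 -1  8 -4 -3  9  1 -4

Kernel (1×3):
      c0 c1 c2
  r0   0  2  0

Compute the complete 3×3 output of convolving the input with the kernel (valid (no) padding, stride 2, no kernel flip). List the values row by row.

4 6 10
10 10 0
-2 -8 18

Output[0,0]: The receptive field on the input at this output position is [3 2 9]. Elementwise product with the kernel and sum: 2·2.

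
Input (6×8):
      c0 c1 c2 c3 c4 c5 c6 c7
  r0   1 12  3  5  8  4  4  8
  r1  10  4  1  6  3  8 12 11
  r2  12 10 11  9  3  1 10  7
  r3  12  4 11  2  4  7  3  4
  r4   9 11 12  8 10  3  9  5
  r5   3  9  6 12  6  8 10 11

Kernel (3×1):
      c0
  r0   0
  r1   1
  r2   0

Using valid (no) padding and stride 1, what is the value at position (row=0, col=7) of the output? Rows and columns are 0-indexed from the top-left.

11

The receptive field on the input at this output position is [8 / 11 / 7]. Elementwise product with the kernel and sum: 11·1.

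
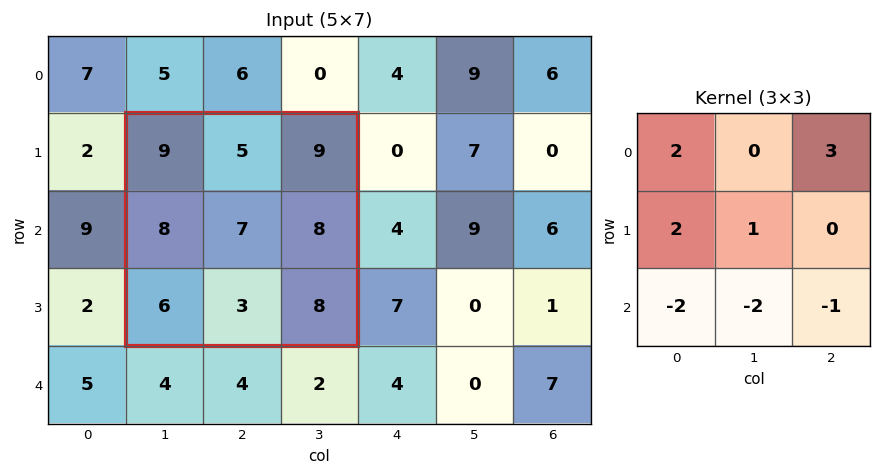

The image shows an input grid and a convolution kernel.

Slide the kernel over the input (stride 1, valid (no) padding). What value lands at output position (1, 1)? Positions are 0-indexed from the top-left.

42

The receptive field on the input at this output position is [9 5 9 / 8 7 8 / 6 3 8]. Elementwise product with the kernel and sum: 9·2 + 9·3 + 8·2 + 7·1 + 6·-2 + 3·-2 + 8·-1.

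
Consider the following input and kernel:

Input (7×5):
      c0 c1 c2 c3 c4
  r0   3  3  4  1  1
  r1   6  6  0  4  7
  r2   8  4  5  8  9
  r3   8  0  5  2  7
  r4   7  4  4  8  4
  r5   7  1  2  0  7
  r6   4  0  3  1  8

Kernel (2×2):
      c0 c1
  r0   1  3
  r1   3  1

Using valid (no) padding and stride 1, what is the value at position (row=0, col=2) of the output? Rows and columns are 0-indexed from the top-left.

The receptive field on the input at this output position is [4 1 / 0 4]. Elementwise product with the kernel and sum: 4·1 + 1·3 + 0·3 + 4·1.

11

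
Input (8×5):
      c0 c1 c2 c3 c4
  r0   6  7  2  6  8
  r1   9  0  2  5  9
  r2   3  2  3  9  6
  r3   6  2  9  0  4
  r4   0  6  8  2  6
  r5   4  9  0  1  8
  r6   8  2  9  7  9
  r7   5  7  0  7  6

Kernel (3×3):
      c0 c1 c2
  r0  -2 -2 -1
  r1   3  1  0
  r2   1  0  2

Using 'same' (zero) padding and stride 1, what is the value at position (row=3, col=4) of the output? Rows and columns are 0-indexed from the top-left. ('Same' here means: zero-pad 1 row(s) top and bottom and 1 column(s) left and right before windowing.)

The receptive field on the zero-padded input at this output position is [9 6 0 / 0 4 0 / 2 6 0]. Elementwise product with the kernel and sum: 9·-2 + 6·-2 + 0·-1 + 0·3 + 4·1 + 2·1 + 0·2.

-24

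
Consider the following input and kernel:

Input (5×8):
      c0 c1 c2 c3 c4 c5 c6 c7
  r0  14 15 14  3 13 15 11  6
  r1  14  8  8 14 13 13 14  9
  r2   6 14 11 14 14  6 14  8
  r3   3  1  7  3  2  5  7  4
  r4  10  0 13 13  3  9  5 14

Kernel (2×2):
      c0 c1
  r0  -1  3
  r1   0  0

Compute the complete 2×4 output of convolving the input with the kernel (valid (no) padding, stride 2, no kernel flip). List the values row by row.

Output[0,0]: The receptive field on the input at this output position is [14 15 / 14 8]. Elementwise product with the kernel and sum: 14·-1 + 15·3.
Output[0,1]: The receptive field on the input at this output position is [14 3 / 8 14]. Elementwise product with the kernel and sum: 14·-1 + 3·3.

31 -5 32 7
36 31 4 10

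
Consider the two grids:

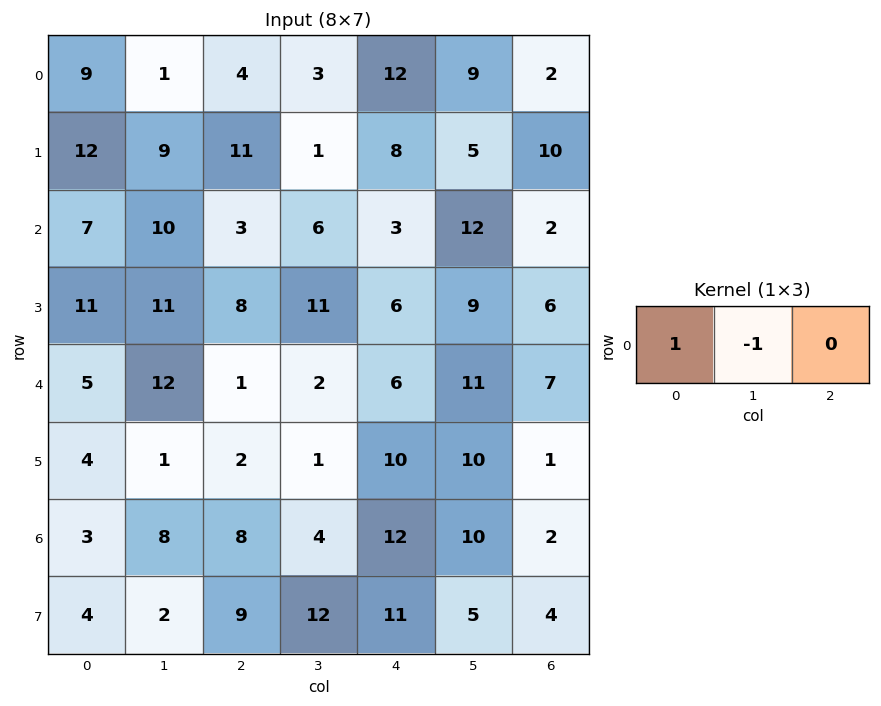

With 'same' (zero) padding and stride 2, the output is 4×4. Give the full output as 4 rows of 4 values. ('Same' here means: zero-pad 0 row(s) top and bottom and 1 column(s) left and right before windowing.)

Output[0,0]: The receptive field on the zero-padded input at this output position is [0 9 1]. Elementwise product with the kernel and sum: 0·1 + 9·-1.
Output[0,1]: The receptive field on the zero-padded input at this output position is [1 4 3]. Elementwise product with the kernel and sum: 1·1 + 4·-1.

-9 -3 -9 7
-7 7 3 10
-5 11 -4 4
-3 0 -8 8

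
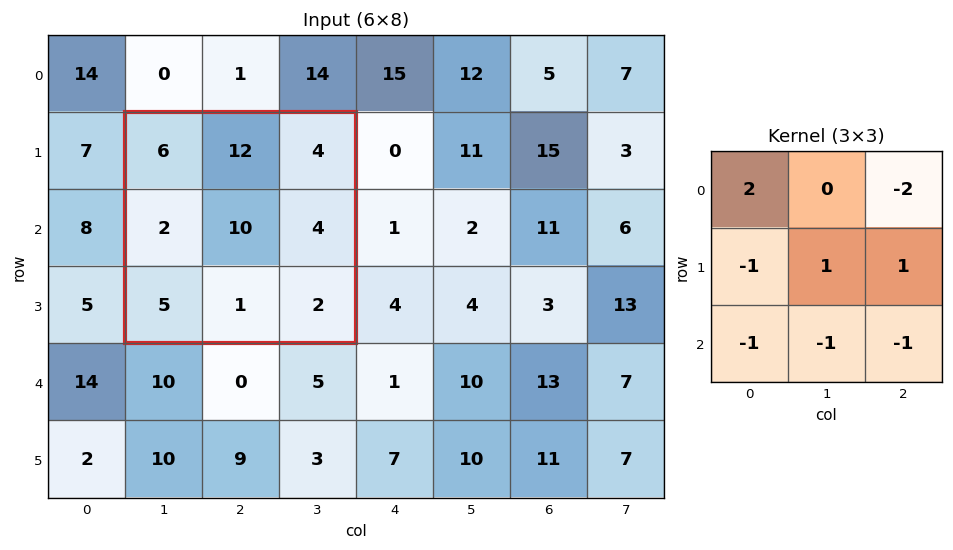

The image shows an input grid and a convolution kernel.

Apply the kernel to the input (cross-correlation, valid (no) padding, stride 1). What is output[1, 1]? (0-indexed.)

8

The receptive field on the input at this output position is [6 12 4 / 2 10 4 / 5 1 2]. Elementwise product with the kernel and sum: 6·2 + 4·-2 + 2·-1 + 10·1 + 4·1 + 5·-1 + 1·-1 + 2·-1.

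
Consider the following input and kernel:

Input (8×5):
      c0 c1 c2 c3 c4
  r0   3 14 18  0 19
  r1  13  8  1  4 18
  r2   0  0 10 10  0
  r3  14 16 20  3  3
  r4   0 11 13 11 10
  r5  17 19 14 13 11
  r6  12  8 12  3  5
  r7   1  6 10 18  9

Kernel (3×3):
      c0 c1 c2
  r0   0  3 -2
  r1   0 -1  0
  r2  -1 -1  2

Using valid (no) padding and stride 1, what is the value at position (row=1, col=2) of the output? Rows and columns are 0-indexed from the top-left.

The receptive field on the input at this output position is [1 4 18 / 10 10 0 / 20 3 3]. Elementwise product with the kernel and sum: 4·3 + 18·-2 + 10·-1 + 20·-1 + 3·-1 + 3·2.

-51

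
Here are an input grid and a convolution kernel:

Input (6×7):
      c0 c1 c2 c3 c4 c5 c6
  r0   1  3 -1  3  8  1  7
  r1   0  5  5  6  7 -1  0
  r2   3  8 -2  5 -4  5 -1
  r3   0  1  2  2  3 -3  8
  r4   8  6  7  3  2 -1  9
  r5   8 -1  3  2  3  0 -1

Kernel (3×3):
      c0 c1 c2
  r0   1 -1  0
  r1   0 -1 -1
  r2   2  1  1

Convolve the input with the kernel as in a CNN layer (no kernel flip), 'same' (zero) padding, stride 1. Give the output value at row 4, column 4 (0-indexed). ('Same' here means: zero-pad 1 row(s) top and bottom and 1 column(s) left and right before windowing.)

5

The receptive field on the zero-padded input at this output position is [2 3 -3 / 3 2 -1 / 2 3 0]. Elementwise product with the kernel and sum: 2·1 + 3·-1 + 2·-1 + -1·-1 + 2·2 + 3·1 + 0·1.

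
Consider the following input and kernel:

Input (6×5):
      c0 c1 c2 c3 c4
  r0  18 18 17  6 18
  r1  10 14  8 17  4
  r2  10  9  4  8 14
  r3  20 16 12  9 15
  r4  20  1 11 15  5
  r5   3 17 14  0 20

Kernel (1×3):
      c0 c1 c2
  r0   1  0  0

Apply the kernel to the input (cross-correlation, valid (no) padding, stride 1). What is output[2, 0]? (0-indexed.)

The receptive field on the input at this output position is [10 9 4]. Elementwise product with the kernel and sum: 10·1.

10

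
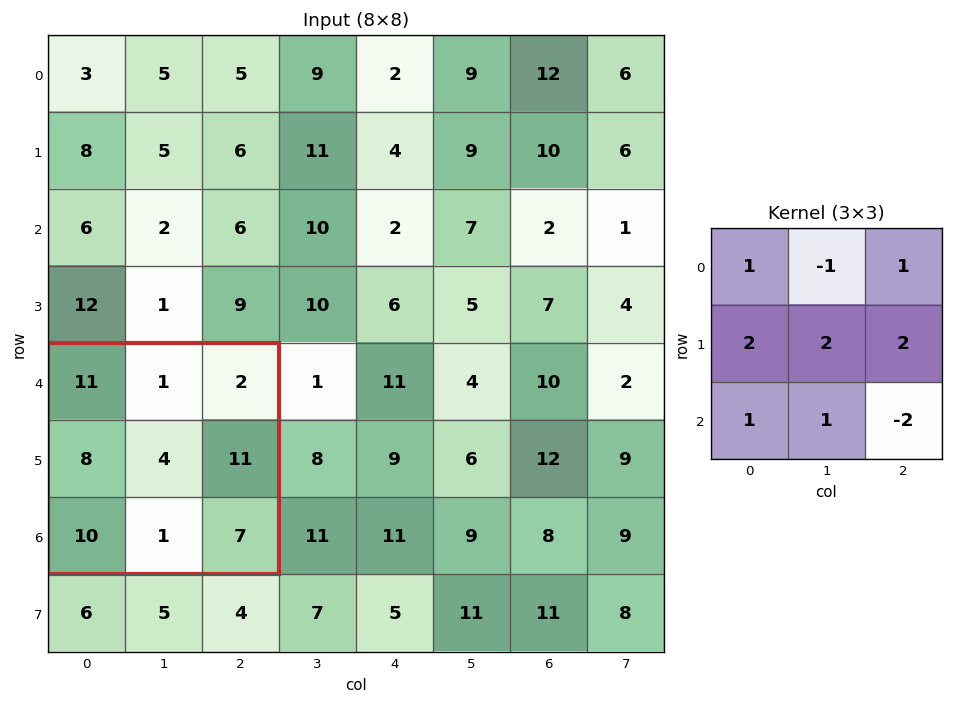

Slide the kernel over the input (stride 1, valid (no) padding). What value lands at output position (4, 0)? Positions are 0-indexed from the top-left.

The receptive field on the input at this output position is [11 1 2 / 8 4 11 / 10 1 7]. Elementwise product with the kernel and sum: 11·1 + 1·-1 + 2·1 + 8·2 + 4·2 + 11·2 + 10·1 + 1·1 + 7·-2.

55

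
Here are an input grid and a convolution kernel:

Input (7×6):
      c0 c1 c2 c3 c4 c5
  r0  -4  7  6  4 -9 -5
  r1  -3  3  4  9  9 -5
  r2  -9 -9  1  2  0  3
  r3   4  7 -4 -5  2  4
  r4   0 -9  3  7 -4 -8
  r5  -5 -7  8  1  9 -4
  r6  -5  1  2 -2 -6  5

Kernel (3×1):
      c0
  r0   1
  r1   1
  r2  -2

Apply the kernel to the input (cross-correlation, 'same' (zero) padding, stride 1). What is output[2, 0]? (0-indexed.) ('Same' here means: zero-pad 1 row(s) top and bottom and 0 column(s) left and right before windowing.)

-20

The receptive field on the zero-padded input at this output position is [-3 / -9 / 4]. Elementwise product with the kernel and sum: -3·1 + -9·1 + 4·-2.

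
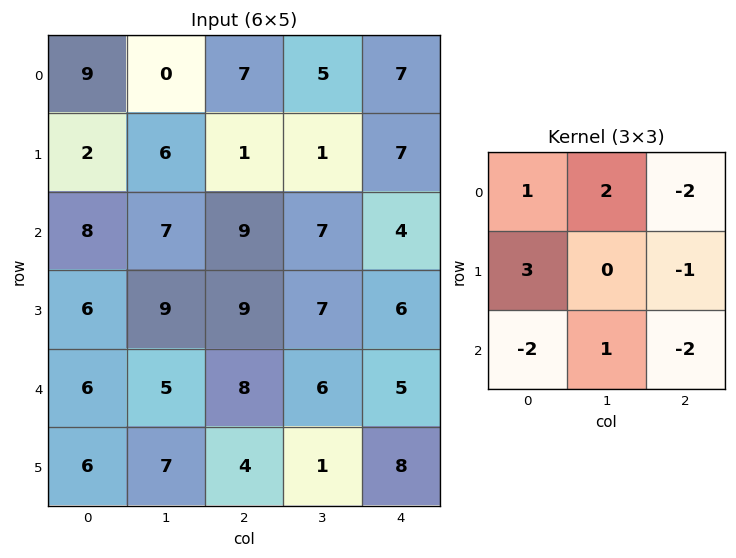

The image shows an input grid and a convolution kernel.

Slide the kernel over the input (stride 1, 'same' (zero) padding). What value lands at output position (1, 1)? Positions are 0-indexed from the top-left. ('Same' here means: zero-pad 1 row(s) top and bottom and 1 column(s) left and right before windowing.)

The receptive field on the zero-padded input at this output position is [9 0 7 / 2 6 1 / 8 7 9]. Elementwise product with the kernel and sum: 9·1 + 0·2 + 7·-2 + 2·3 + 1·-1 + 8·-2 + 7·1 + 9·-2.

-27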